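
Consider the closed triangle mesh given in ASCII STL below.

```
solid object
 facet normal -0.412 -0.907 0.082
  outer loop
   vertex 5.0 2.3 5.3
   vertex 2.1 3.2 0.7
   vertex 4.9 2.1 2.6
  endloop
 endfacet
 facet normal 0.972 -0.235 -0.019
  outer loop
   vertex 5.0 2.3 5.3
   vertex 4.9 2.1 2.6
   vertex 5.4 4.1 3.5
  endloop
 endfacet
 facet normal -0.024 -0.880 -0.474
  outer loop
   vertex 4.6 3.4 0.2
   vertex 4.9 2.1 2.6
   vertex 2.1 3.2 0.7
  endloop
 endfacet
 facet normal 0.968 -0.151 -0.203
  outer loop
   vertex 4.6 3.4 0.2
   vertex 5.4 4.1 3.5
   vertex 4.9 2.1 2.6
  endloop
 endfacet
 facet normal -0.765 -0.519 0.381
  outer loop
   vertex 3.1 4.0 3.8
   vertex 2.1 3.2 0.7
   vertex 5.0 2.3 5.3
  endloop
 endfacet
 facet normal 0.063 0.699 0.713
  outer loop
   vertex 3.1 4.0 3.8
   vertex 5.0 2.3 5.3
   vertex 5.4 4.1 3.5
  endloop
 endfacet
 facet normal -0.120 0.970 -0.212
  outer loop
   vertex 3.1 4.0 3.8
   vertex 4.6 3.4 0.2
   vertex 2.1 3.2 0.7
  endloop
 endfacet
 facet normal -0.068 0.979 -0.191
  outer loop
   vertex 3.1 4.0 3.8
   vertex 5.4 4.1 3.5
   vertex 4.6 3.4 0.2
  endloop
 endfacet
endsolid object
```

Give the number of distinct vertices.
6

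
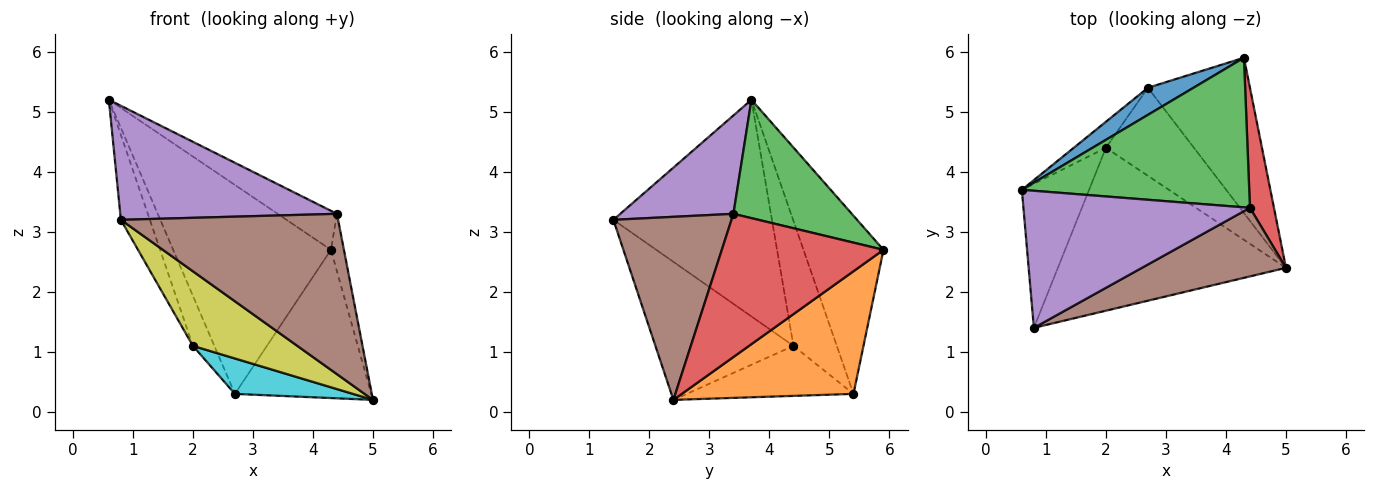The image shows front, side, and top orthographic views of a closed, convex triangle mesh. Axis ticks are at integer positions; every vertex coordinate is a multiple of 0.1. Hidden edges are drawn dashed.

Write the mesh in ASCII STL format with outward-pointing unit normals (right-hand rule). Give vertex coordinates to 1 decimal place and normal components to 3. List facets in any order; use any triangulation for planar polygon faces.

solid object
 facet normal -0.449 0.886 0.115
  outer loop
   vertex 2.7 5.4 0.3
   vertex 0.6 3.7 5.2
   vertex 4.3 5.9 2.7
  endloop
 endfacet
 facet normal 0.656 0.521 -0.546
  outer loop
   vertex 2.7 5.4 0.3
   vertex 4.3 5.9 2.7
   vertex 5.0 2.4 0.2
  endloop
 endfacet
 facet normal 0.450 0.225 0.864
  outer loop
   vertex 4.4 3.4 3.3
   vertex 4.3 5.9 2.7
   vertex 0.6 3.7 5.2
  endloop
 endfacet
 facet normal 0.983 0.079 0.165
  outer loop
   vertex 4.4 3.4 3.3
   vertex 5.0 2.4 0.2
   vertex 4.3 5.9 2.7
  endloop
 endfacet
 facet normal 0.317 -0.607 0.729
  outer loop
   vertex 4.4 3.4 3.3
   vertex 0.6 3.7 5.2
   vertex 0.8 1.4 3.2
  endloop
 endfacet
 facet normal 0.447 -0.822 0.352
  outer loop
   vertex 4.4 3.4 3.3
   vertex 0.8 1.4 3.2
   vertex 5.0 2.4 0.2
  endloop
 endfacet
 facet normal -0.941 0.172 -0.292
  outer loop
   vertex 2.0 4.4 1.1
   vertex 0.8 1.4 3.2
   vertex 0.6 3.7 5.2
  endloop
 endfacet
 facet normal -0.874 0.432 -0.225
  outer loop
   vertex 2.0 4.4 1.1
   vertex 0.6 3.7 5.2
   vertex 2.7 5.4 0.3
  endloop
 endfacet
 facet normal -0.482 -0.365 -0.797
  outer loop
   vertex 2.0 4.4 1.1
   vertex 5.0 2.4 0.2
   vertex 0.8 1.4 3.2
  endloop
 endfacet
 facet normal -0.466 -0.330 -0.821
  outer loop
   vertex 2.0 4.4 1.1
   vertex 2.7 5.4 0.3
   vertex 5.0 2.4 0.2
  endloop
 endfacet
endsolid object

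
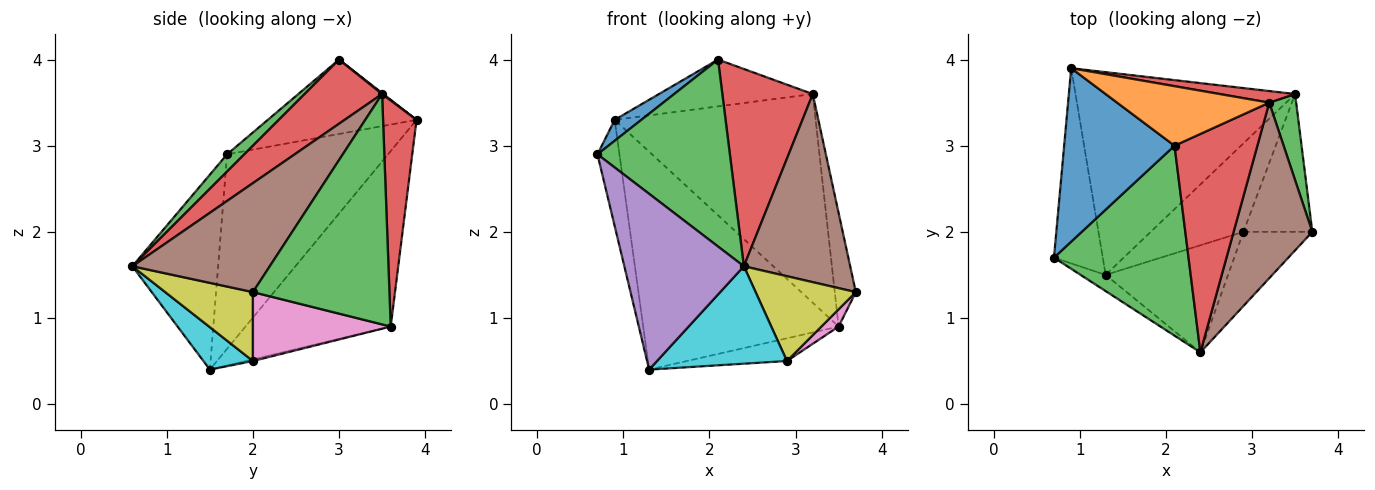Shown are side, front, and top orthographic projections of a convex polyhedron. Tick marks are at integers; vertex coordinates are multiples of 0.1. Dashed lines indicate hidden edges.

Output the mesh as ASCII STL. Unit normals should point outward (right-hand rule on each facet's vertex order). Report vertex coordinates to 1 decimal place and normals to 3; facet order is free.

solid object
 facet normal -0.962 0.131 -0.241
  outer loop
   vertex 1.3 1.5 0.4
   vertex 0.7 1.7 2.9
   vertex 0.9 3.9 3.3
  endloop
 endfacet
 facet normal -0.478 0.643 -0.598
  outer loop
   vertex 3.5 3.6 0.9
   vertex 1.3 1.5 0.4
   vertex 0.9 3.9 3.3
  endloop
 endfacet
 facet normal 0.982 0.151 0.115
  outer loop
   vertex 3.2 3.5 3.6
   vertex 3.7 2.0 1.3
   vertex 3.5 3.6 0.9
  endloop
 endfacet
 facet normal 0.164 0.985 0.055
  outer loop
   vertex 3.2 3.5 3.6
   vertex 3.5 3.6 0.9
   vertex 0.9 3.9 3.3
  endloop
 endfacet
 facet normal -0.581 -0.810 -0.075
  outer loop
   vertex 2.4 0.6 1.6
   vertex 0.7 1.7 2.9
   vertex 1.3 1.5 0.4
  endloop
 endfacet
 facet normal 0.687 -0.531 0.496
  outer loop
   vertex 2.4 0.6 1.6
   vertex 3.7 2.0 1.3
   vertex 3.2 3.5 3.6
  endloop
 endfacet
 facet normal 0.704 -0.088 -0.704
  outer loop
   vertex 2.9 2.0 0.5
   vertex 3.5 3.6 0.9
   vertex 3.7 2.0 1.3
  endloop
 endfacet
 facet normal -0.017 0.249 -0.968
  outer loop
   vertex 2.9 2.0 0.5
   vertex 1.3 1.5 0.4
   vertex 3.5 3.6 0.9
  endloop
 endfacet
 facet normal 0.550 -0.629 -0.550
  outer loop
   vertex 2.9 2.0 0.5
   vertex 3.7 2.0 1.3
   vertex 2.4 0.6 1.6
  endloop
 endfacet
 facet normal 0.248 -0.652 -0.717
  outer loop
   vertex 2.9 2.0 0.5
   vertex 2.4 0.6 1.6
   vertex 1.3 1.5 0.4
  endloop
 endfacet
 facet normal -0.556 -0.099 0.825
  outer loop
   vertex 2.1 3.0 4.0
   vertex 0.9 3.9 3.3
   vertex 0.7 1.7 2.9
  endloop
 endfacet
 facet normal 0.005 0.618 0.786
  outer loop
   vertex 2.1 3.0 4.0
   vertex 3.2 3.5 3.6
   vertex 0.9 3.9 3.3
  endloop
 endfacet
 facet normal 0.091 -0.698 0.710
  outer loop
   vertex 2.1 3.0 4.0
   vertex 0.7 1.7 2.9
   vertex 2.4 0.6 1.6
  endloop
 endfacet
 facet normal 0.498 -0.581 0.643
  outer loop
   vertex 2.1 3.0 4.0
   vertex 2.4 0.6 1.6
   vertex 3.2 3.5 3.6
  endloop
 endfacet
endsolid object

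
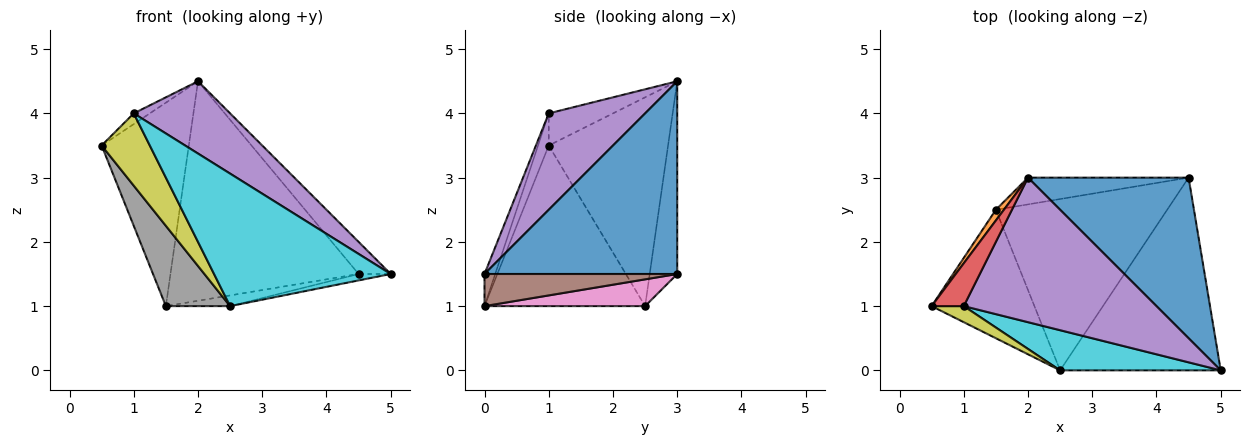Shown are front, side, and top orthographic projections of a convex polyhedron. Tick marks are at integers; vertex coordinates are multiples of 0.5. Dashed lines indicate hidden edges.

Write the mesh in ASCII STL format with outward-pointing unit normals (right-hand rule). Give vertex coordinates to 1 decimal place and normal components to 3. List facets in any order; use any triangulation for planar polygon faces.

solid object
 facet normal 0.762 0.127 0.635
  outer loop
   vertex 2.0 3.0 4.5
   vertex 5.0 0.0 1.5
   vertex 4.5 3.0 1.5
  endloop
 endfacet
 facet normal -0.807 0.590 0.031
  outer loop
   vertex 1.5 2.5 1.0
   vertex 0.5 1.0 3.5
   vertex 2.0 3.0 4.5
  endloop
 endfacet
 facet normal -0.144 0.982 -0.120
  outer loop
   vertex 1.5 2.5 1.0
   vertex 2.0 3.0 4.5
   vertex 4.5 3.0 1.5
  endloop
 endfacet
 facet normal -0.696 0.174 0.696
  outer loop
   vertex 1.0 1.0 4.0
   vertex 2.0 3.0 4.5
   vertex 0.5 1.0 3.5
  endloop
 endfacet
 facet normal 0.408 -0.408 0.816
  outer loop
   vertex 1.0 1.0 4.0
   vertex 5.0 0.0 1.5
   vertex 2.0 3.0 4.5
  endloop
 endfacet
 facet normal 0.196 0.033 -0.980
  outer loop
   vertex 2.5 0.0 1.0
   vertex 4.5 3.0 1.5
   vertex 5.0 0.0 1.5
  endloop
 endfacet
 facet normal 0.154 0.062 -0.986
  outer loop
   vertex 2.5 0.0 1.0
   vertex 1.5 2.5 1.0
   vertex 4.5 3.0 1.5
  endloop
 endfacet
 facet normal -0.798 -0.319 -0.511
  outer loop
   vertex 2.5 0.0 1.0
   vertex 0.5 1.0 3.5
   vertex 1.5 2.5 1.0
  endloop
 endfacet
 facet normal -0.212 -0.954 0.212
  outer loop
   vertex 2.5 0.0 1.0
   vertex 1.0 1.0 4.0
   vertex 0.5 1.0 3.5
  endloop
 endfacet
 facet normal -0.058 -0.955 0.290
  outer loop
   vertex 2.5 0.0 1.0
   vertex 5.0 0.0 1.5
   vertex 1.0 1.0 4.0
  endloop
 endfacet
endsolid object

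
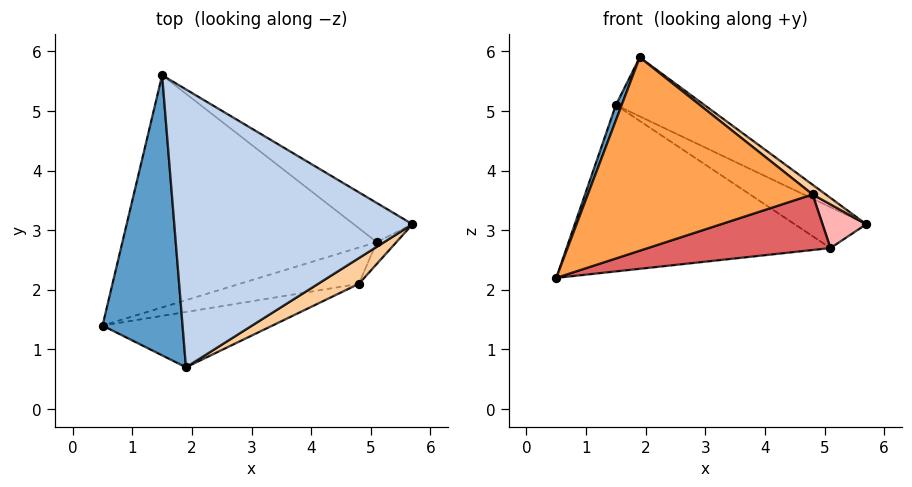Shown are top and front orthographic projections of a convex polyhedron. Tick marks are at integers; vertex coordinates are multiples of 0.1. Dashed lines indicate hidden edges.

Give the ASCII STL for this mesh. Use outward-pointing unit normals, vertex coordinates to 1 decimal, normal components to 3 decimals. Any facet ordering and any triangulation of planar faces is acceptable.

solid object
 facet normal -0.936 -0.019 0.351
  outer loop
   vertex 1.9 0.7 5.9
   vertex 1.5 5.6 5.1
   vertex 0.5 1.4 2.2
  endloop
 endfacet
 facet normal 0.508 0.179 0.843
  outer loop
   vertex 1.9 0.7 5.9
   vertex 5.7 3.1 3.1
   vertex 1.5 5.6 5.1
  endloop
 endfacet
 facet normal 0.239 -0.934 -0.267
  outer loop
   vertex 4.8 2.1 3.6
   vertex 1.9 0.7 5.9
   vertex 0.5 1.4 2.2
  endloop
 endfacet
 facet normal 0.674 -0.261 0.691
  outer loop
   vertex 4.8 2.1 3.6
   vertex 5.7 3.1 3.1
   vertex 1.9 0.7 5.9
  endloop
 endfacet
 facet normal -0.089 0.580 -0.810
  outer loop
   vertex 5.1 2.8 2.7
   vertex 0.5 1.4 2.2
   vertex 1.5 5.6 5.1
  endloop
 endfacet
 facet normal 0.100 0.718 -0.688
  outer loop
   vertex 5.1 2.8 2.7
   vertex 1.5 5.6 5.1
   vertex 5.7 3.1 3.1
  endloop
 endfacet
 facet normal 0.300 -0.799 -0.521
  outer loop
   vertex 5.1 2.8 2.7
   vertex 4.8 2.1 3.6
   vertex 0.5 1.4 2.2
  endloop
 endfacet
 facet normal 0.598 -0.717 -0.359
  outer loop
   vertex 5.1 2.8 2.7
   vertex 5.7 3.1 3.1
   vertex 4.8 2.1 3.6
  endloop
 endfacet
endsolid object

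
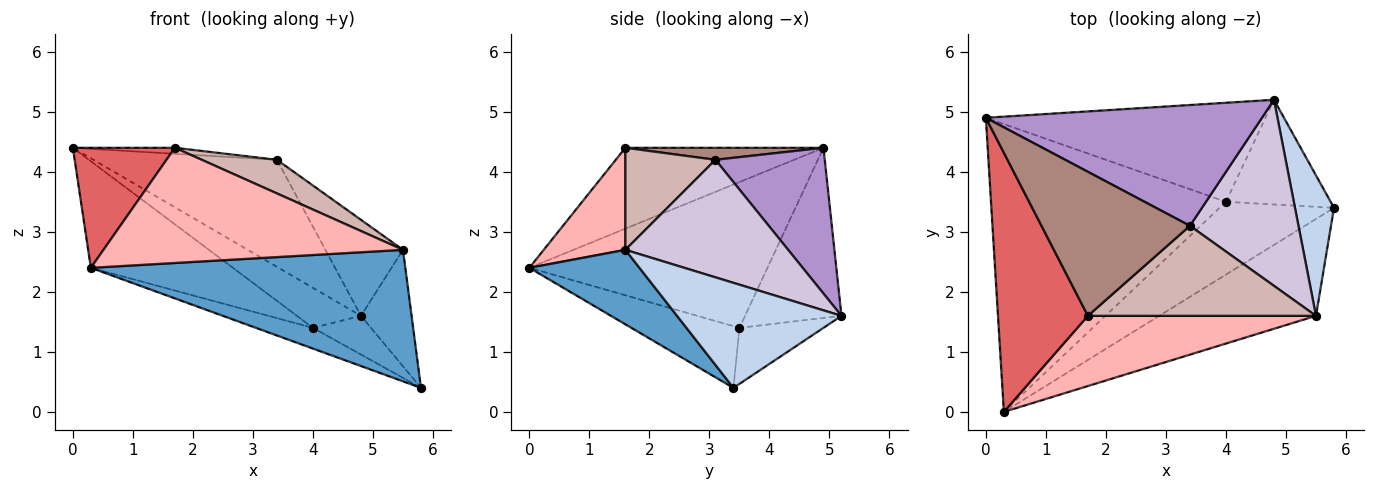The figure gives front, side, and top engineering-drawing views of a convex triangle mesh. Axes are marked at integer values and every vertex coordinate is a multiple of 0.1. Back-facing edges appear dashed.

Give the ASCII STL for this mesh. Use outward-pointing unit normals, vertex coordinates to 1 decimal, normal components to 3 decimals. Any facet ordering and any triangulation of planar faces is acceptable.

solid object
 facet normal 0.271 -0.775 -0.571
  outer loop
   vertex 5.5 1.6 2.7
   vertex 0.3 0.0 2.4
   vertex 5.8 3.4 0.4
  endloop
 endfacet
 facet normal 0.901 0.277 0.335
  outer loop
   vertex 5.5 1.6 2.7
   vertex 5.8 3.4 0.4
   vertex 4.8 5.2 1.6
  endloop
 endfacet
 facet normal -0.503 0.300 -0.811
  outer loop
   vertex 4.0 3.5 1.4
   vertex 0.3 0.0 2.4
   vertex 0.0 4.9 4.4
  endloop
 endfacet
 facet normal -0.491 0.326 -0.807
  outer loop
   vertex 4.0 3.5 1.4
   vertex 0.0 4.9 4.4
   vertex 4.8 5.2 1.6
  endloop
 endfacet
 facet normal -0.461 0.243 -0.854
  outer loop
   vertex 4.0 3.5 1.4
   vertex 5.8 3.4 0.4
   vertex 0.3 0.0 2.4
  endloop
 endfacet
 facet normal -0.449 0.310 -0.838
  outer loop
   vertex 4.0 3.5 1.4
   vertex 4.8 5.2 1.6
   vertex 5.8 3.4 0.4
  endloop
 endfacet
 facet normal -0.632 -0.326 0.703
  outer loop
   vertex 1.7 1.6 4.4
   vertex 0.0 4.9 4.4
   vertex 0.3 0.0 2.4
  endloop
 endfacet
 facet normal 0.227 -0.832 0.507
  outer loop
   vertex 1.7 1.6 4.4
   vertex 0.3 0.0 2.4
   vertex 5.5 1.6 2.7
  endloop
 endfacet
 facet normal 0.367 0.617 0.696
  outer loop
   vertex 3.4 3.1 4.2
   vertex 4.8 5.2 1.6
   vertex 0.0 4.9 4.4
  endloop
 endfacet
 facet normal 0.693 0.330 0.640
  outer loop
   vertex 3.4 3.1 4.2
   vertex 5.5 1.6 2.7
   vertex 4.8 5.2 1.6
  endloop
 endfacet
 facet normal 0.081 0.041 0.996
  outer loop
   vertex 3.4 3.1 4.2
   vertex 0.0 4.9 4.4
   vertex 1.7 1.6 4.4
  endloop
 endfacet
 facet normal 0.386 -0.323 0.864
  outer loop
   vertex 3.4 3.1 4.2
   vertex 1.7 1.6 4.4
   vertex 5.5 1.6 2.7
  endloop
 endfacet
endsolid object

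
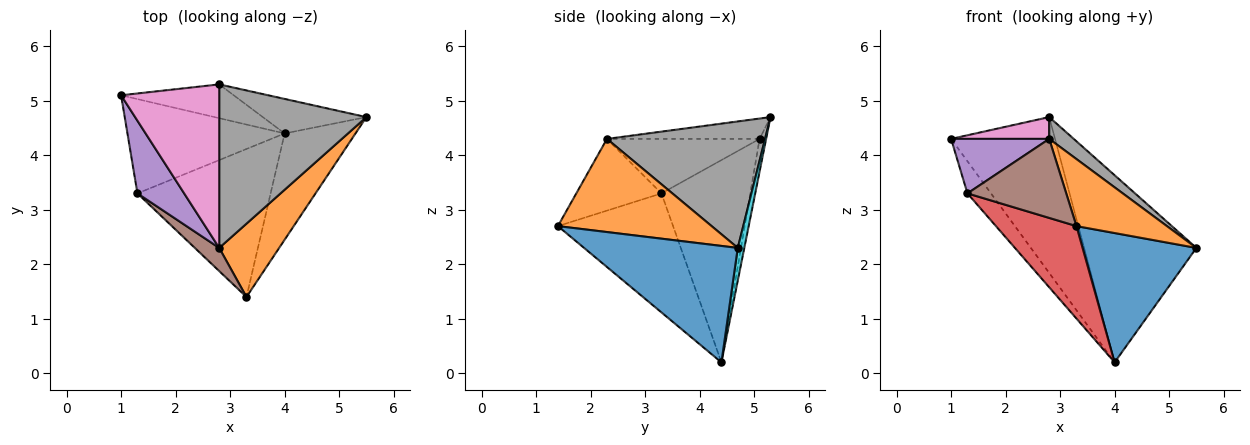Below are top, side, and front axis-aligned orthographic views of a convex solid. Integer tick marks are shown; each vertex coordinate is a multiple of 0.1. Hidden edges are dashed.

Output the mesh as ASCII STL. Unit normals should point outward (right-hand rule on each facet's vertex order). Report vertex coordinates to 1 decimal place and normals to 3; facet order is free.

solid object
 facet normal 0.722 -0.535 -0.439
  outer loop
   vertex 4.0 4.4 0.2
   vertex 5.5 4.7 2.3
   vertex 3.3 1.4 2.7
  endloop
 endfacet
 facet normal 0.754 -0.444 0.485
  outer loop
   vertex 2.8 2.3 4.3
   vertex 3.3 1.4 2.7
   vertex 5.5 4.7 2.3
  endloop
 endfacet
 facet normal -0.773 0.205 -0.601
  outer loop
   vertex 1.3 3.3 3.3
   vertex 1.0 5.1 4.3
   vertex 4.0 4.4 0.2
  endloop
 endfacet
 facet normal -0.604 -0.422 -0.676
  outer loop
   vertex 1.3 3.3 3.3
   vertex 4.0 4.4 0.2
   vertex 3.3 1.4 2.7
  endloop
 endfacet
 facet normal -0.682 -0.439 0.585
  outer loop
   vertex 1.3 3.3 3.3
   vertex 2.8 2.3 4.3
   vertex 1.0 5.1 4.3
  endloop
 endfacet
 facet normal -0.637 -0.739 0.217
  outer loop
   vertex 1.3 3.3 3.3
   vertex 3.3 1.4 2.7
   vertex 2.8 2.3 4.3
  endloop
 endfacet
 facet normal -0.201 -0.129 0.971
  outer loop
   vertex 2.8 5.3 4.7
   vertex 1.0 5.1 4.3
   vertex 2.8 2.3 4.3
  endloop
 endfacet
 facet normal 0.648 -0.101 0.755
  outer loop
   vertex 2.8 5.3 4.7
   vertex 2.8 2.3 4.3
   vertex 5.5 4.7 2.3
  endloop
 endfacet
 facet normal -0.061 0.975 -0.211
  outer loop
   vertex 2.8 5.3 4.7
   vertex 4.0 4.4 0.2
   vertex 1.0 5.1 4.3
  endloop
 endfacet
 facet normal 0.057 0.982 -0.181
  outer loop
   vertex 2.8 5.3 4.7
   vertex 5.5 4.7 2.3
   vertex 4.0 4.4 0.2
  endloop
 endfacet
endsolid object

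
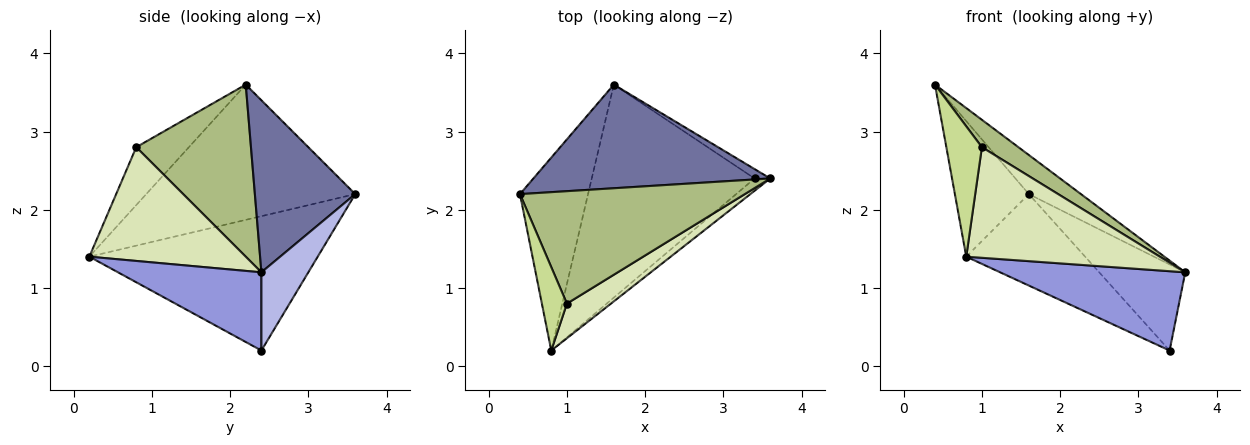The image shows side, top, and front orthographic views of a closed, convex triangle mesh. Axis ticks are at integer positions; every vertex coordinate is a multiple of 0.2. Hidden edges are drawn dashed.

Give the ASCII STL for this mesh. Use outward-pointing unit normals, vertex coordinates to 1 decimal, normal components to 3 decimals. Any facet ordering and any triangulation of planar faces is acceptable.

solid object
 facet normal 0.562 0.292 0.774
  outer loop
   vertex 1.6 3.6 2.2
   vertex 0.4 2.2 3.6
   vertex 3.6 2.4 1.2
  endloop
 endfacet
 facet normal -0.852 0.301 -0.429
  outer loop
   vertex 1.6 3.6 2.2
   vertex 0.8 0.2 1.4
   vertex 0.4 2.2 3.6
  endloop
 endfacet
 facet normal 0.608 -0.785 -0.122
  outer loop
   vertex 3.4 2.4 0.2
   vertex 3.6 2.4 1.2
   vertex 0.8 0.2 1.4
  endloop
 endfacet
 facet normal 0.477 0.874 -0.095
  outer loop
   vertex 3.4 2.4 0.2
   vertex 1.6 3.6 2.2
   vertex 3.6 2.4 1.2
  endloop
 endfacet
 facet normal -0.604 0.314 -0.732
  outer loop
   vertex 3.4 2.4 0.2
   vertex 0.8 0.2 1.4
   vertex 1.6 3.6 2.2
  endloop
 endfacet
 facet normal 0.597 -0.190 0.780
  outer loop
   vertex 1.0 0.8 2.8
   vertex 3.6 2.4 1.2
   vertex 0.4 2.2 3.6
  endloop
 endfacet
 facet normal -0.780 -0.527 0.337
  outer loop
   vertex 1.0 0.8 2.8
   vertex 0.4 2.2 3.6
   vertex 0.8 0.2 1.4
  endloop
 endfacet
 facet normal 0.611 -0.756 0.237
  outer loop
   vertex 1.0 0.8 2.8
   vertex 0.8 0.2 1.4
   vertex 3.6 2.4 1.2
  endloop
 endfacet
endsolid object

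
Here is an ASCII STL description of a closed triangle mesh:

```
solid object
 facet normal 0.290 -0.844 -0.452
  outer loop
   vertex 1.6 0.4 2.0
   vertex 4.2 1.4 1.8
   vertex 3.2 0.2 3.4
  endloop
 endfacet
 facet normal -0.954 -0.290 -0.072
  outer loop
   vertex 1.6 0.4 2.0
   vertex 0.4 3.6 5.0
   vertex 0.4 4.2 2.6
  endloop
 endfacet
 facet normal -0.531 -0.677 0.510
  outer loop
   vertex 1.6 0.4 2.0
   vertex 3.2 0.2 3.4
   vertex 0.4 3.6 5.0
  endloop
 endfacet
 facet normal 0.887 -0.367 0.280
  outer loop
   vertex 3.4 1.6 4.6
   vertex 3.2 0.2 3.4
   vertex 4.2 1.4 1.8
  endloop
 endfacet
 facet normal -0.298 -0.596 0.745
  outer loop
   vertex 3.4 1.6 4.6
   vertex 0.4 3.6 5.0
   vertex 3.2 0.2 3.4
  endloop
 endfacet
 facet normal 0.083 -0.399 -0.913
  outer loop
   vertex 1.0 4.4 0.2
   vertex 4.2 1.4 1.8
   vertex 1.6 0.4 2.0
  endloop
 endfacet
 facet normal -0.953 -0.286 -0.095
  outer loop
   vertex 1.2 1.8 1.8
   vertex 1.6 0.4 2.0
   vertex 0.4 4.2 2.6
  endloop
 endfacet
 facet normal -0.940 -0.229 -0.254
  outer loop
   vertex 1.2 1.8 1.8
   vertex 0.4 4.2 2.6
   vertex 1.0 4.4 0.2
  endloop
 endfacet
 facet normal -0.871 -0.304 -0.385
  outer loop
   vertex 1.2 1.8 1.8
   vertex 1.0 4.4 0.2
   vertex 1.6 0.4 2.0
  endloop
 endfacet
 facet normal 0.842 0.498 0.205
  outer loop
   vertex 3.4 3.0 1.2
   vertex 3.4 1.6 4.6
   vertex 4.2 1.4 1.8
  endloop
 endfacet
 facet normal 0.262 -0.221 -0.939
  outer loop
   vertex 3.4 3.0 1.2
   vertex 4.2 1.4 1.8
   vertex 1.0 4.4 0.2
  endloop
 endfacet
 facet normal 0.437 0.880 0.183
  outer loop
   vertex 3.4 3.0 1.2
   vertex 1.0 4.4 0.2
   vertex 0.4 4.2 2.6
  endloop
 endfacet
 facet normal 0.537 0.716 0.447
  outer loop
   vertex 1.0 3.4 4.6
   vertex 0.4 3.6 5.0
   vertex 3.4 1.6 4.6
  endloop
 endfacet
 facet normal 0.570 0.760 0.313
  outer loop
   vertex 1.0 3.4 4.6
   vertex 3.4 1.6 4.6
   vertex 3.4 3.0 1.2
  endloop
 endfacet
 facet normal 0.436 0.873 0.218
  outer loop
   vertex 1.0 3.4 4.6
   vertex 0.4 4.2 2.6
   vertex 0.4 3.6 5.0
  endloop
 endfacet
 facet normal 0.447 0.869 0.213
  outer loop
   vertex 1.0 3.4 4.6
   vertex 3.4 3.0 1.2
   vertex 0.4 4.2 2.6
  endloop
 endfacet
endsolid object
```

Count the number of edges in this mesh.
24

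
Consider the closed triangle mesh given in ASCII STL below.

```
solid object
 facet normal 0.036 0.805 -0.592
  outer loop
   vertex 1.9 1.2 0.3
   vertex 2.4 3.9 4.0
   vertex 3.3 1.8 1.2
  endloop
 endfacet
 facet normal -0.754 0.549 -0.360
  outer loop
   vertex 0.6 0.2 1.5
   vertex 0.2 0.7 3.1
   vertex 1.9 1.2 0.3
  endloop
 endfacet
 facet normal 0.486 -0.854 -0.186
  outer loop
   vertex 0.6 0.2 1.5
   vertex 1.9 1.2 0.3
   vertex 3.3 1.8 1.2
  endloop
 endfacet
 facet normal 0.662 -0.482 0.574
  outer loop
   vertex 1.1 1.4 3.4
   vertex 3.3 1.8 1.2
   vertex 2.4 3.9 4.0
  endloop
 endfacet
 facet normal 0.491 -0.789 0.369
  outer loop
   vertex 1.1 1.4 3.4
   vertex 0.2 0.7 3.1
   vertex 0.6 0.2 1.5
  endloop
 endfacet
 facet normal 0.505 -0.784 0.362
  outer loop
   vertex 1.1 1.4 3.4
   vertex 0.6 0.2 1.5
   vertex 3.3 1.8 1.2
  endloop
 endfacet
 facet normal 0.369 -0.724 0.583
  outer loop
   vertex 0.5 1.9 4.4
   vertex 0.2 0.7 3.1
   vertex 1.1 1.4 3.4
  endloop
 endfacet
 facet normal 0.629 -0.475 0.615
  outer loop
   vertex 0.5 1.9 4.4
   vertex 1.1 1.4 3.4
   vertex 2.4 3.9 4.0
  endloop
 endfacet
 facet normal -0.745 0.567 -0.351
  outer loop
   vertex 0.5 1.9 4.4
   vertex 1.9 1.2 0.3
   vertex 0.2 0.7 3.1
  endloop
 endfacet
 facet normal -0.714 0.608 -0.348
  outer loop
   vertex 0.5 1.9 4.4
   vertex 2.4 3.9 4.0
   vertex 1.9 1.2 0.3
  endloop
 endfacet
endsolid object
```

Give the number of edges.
15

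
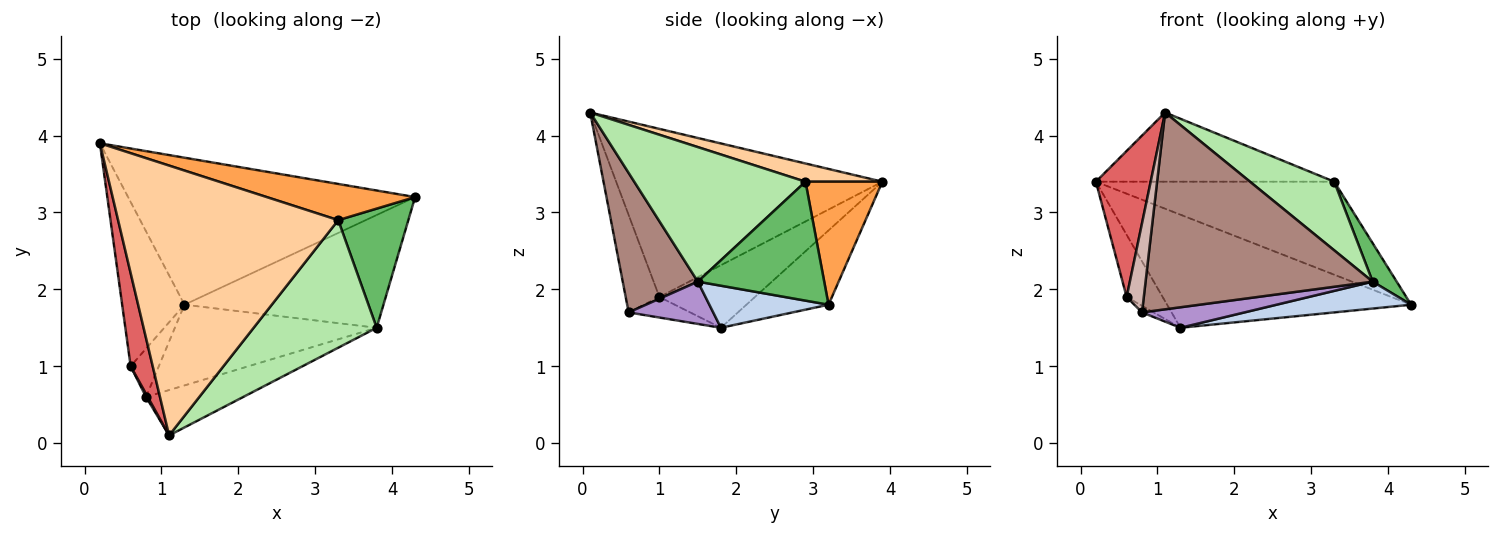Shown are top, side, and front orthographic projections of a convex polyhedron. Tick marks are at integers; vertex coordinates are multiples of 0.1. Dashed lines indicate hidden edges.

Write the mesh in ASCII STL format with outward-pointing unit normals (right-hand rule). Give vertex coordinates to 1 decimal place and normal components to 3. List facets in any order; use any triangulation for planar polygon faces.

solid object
 facet normal -0.201 0.597 -0.776
  outer loop
   vertex 1.3 1.8 1.5
   vertex 0.2 3.9 3.4
   vertex 4.3 3.2 1.8
  endloop
 endfacet
 facet normal 0.201 -0.227 -0.953
  outer loop
   vertex 3.8 1.5 2.1
   vertex 1.3 1.8 1.5
   vertex 4.3 3.2 1.8
  endloop
 endfacet
 facet normal 0.288 0.892 0.347
  outer loop
   vertex 3.3 2.9 3.4
   vertex 4.3 3.2 1.8
   vertex 0.2 3.9 3.4
  endloop
 endfacet
 facet normal 0.080 0.248 0.966
  outer loop
   vertex 3.3 2.9 3.4
   vertex 0.2 3.9 3.4
   vertex 1.1 0.1 4.3
  endloop
 endfacet
 facet normal 0.850 -0.162 0.501
  outer loop
   vertex 3.3 2.9 3.4
   vertex 3.8 1.5 2.1
   vertex 4.3 3.2 1.8
  endloop
 endfacet
 facet normal 0.694 -0.341 0.634
  outer loop
   vertex 3.3 2.9 3.4
   vertex 1.1 0.1 4.3
   vertex 3.8 1.5 2.1
  endloop
 endfacet
 facet normal -0.971 -0.200 0.127
  outer loop
   vertex 0.6 1.0 1.9
   vertex 1.1 0.1 4.3
   vertex 0.2 3.9 3.4
  endloop
 endfacet
 facet normal -0.685 0.258 -0.682
  outer loop
   vertex 0.6 1.0 1.9
   vertex 0.2 3.9 3.4
   vertex 1.3 1.8 1.5
  endloop
 endfacet
 facet normal 0.199 -0.241 -0.950
  outer loop
   vertex 0.8 0.6 1.7
   vertex 1.3 1.8 1.5
   vertex 3.8 1.5 2.1
  endloop
 endfacet
 facet normal -0.585 0.110 -0.804
  outer loop
   vertex 0.8 0.6 1.7
   vertex 0.6 1.0 1.9
   vertex 1.3 1.8 1.5
  endloop
 endfacet
 facet normal 0.307 -0.927 -0.214
  outer loop
   vertex 0.8 0.6 1.7
   vertex 3.8 1.5 2.1
   vertex 1.1 0.1 4.3
  endloop
 endfacet
 facet normal -0.891 -0.453 0.016
  outer loop
   vertex 0.8 0.6 1.7
   vertex 1.1 0.1 4.3
   vertex 0.6 1.0 1.9
  endloop
 endfacet
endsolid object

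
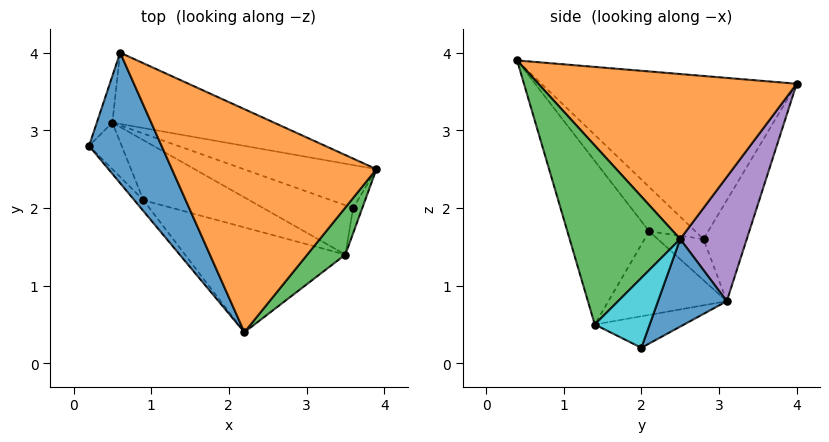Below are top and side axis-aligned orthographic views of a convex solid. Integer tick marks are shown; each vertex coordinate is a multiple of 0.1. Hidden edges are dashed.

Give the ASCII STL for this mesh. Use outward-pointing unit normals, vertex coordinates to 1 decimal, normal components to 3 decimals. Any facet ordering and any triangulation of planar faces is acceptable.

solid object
 facet normal -0.856 -0.349 0.381
  outer loop
   vertex 0.6 4.0 3.6
   vertex 0.2 2.8 1.6
   vertex 2.2 0.4 3.9
  endloop
 endfacet
 facet normal 0.594 0.325 0.736
  outer loop
   vertex 0.6 4.0 3.6
   vertex 2.2 0.4 3.9
   vertex 3.9 2.5 1.6
  endloop
 endfacet
 facet normal 0.852 -0.491 0.181
  outer loop
   vertex 3.5 1.4 0.5
   vertex 3.9 2.5 1.6
   vertex 2.2 0.4 3.9
  endloop
 endfacet
 facet normal -0.854 0.504 -0.131
  outer loop
   vertex 0.5 3.1 0.8
   vertex 0.2 2.8 1.6
   vertex 0.6 4.0 3.6
  endloop
 endfacet
 facet normal 0.235 0.923 -0.305
  outer loop
   vertex 0.5 3.1 0.8
   vertex 0.6 4.0 3.6
   vertex 3.9 2.5 1.6
  endloop
 endfacet
 facet normal -0.690 -0.710 -0.141
  outer loop
   vertex 0.9 2.1 1.7
   vertex 2.2 0.4 3.9
   vertex 0.2 2.8 1.6
  endloop
 endfacet
 facet normal -0.405 -0.824 -0.397
  outer loop
   vertex 0.9 2.1 1.7
   vertex 3.5 1.4 0.5
   vertex 2.2 0.4 3.9
  endloop
 endfacet
 facet normal -0.591 -0.657 -0.468
  outer loop
   vertex 0.9 2.1 1.7
   vertex 0.2 2.8 1.6
   vertex 0.5 3.1 0.8
  endloop
 endfacet
 facet normal -0.448 -0.690 -0.568
  outer loop
   vertex 0.9 2.1 1.7
   vertex 0.5 3.1 0.8
   vertex 3.5 1.4 0.5
  endloop
 endfacet
 facet normal 0.966 -0.224 -0.127
  outer loop
   vertex 3.6 2.0 0.2
   vertex 3.9 2.5 1.6
   vertex 3.5 1.4 0.5
  endloop
 endfacet
 facet normal 0.246 0.895 -0.372
  outer loop
   vertex 3.6 2.0 0.2
   vertex 0.5 3.1 0.8
   vertex 3.9 2.5 1.6
  endloop
 endfacet
 facet normal -0.305 -0.385 -0.871
  outer loop
   vertex 3.6 2.0 0.2
   vertex 3.5 1.4 0.5
   vertex 0.5 3.1 0.8
  endloop
 endfacet
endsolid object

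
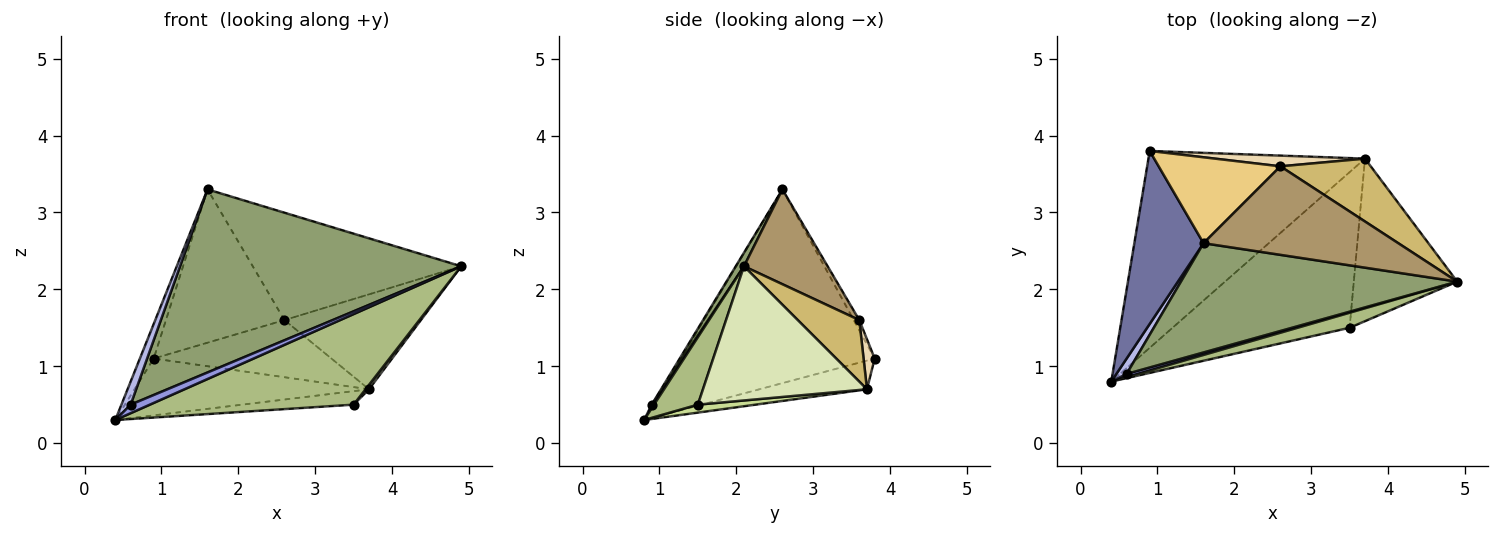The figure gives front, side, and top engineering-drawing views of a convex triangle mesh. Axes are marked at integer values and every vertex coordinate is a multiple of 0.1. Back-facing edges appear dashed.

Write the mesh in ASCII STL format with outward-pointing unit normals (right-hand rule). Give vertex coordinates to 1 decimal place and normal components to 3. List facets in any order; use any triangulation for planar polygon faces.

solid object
 facet normal -0.940 0.067 0.336
  outer loop
   vertex 1.6 2.6 3.3
   vertex 0.9 3.8 1.1
   vertex 0.4 0.8 0.3
  endloop
 endfacet
 facet normal -0.126 0.275 -0.953
  outer loop
   vertex 3.7 3.7 0.7
   vertex 0.4 0.8 0.3
   vertex 0.9 3.8 1.1
  endloop
 endfacet
 facet normal 0.111 -0.929 0.353
  outer loop
   vertex 0.6 0.9 0.5
   vertex 0.4 0.8 0.3
   vertex 4.9 2.1 2.3
  endloop
 endfacet
 facet normal -0.137 -0.824 0.549
  outer loop
   vertex 0.6 0.9 0.5
   vertex 1.6 2.6 3.3
   vertex 0.4 0.8 0.3
  endloop
 endfacet
 facet normal 0.025 -0.858 0.512
  outer loop
   vertex 0.6 0.9 0.5
   vertex 4.9 2.1 2.3
   vertex 1.6 2.6 3.3
  endloop
 endfacet
 facet normal 0.208 -0.965 0.160
  outer loop
   vertex 3.5 1.5 0.5
   vertex 4.9 2.1 2.3
   vertex 0.4 0.8 0.3
  endloop
 endfacet
 facet normal 0.045 0.086 -0.995
  outer loop
   vertex 3.5 1.5 0.5
   vertex 0.4 0.8 0.3
   vertex 3.7 3.7 0.7
  endloop
 endfacet
 facet normal 0.792 -0.016 -0.610
  outer loop
   vertex 3.5 1.5 0.5
   vertex 3.7 3.7 0.7
   vertex 4.9 2.1 2.3
  endloop
 endfacet
 facet normal 0.296 0.737 0.608
  outer loop
   vertex 2.6 3.6 1.6
   vertex 1.6 2.6 3.3
   vertex 4.9 2.1 2.3
  endloop
 endfacet
 facet normal 0.352 0.781 0.517
  outer loop
   vertex 2.6 3.6 1.6
   vertex 4.9 2.1 2.3
   vertex 3.7 3.7 0.7
  endloop
 endfacet
 facet normal -0.041 0.872 0.489
  outer loop
   vertex 2.6 3.6 1.6
   vertex 0.9 3.8 1.1
   vertex 1.6 2.6 3.3
  endloop
 endfacet
 facet normal 0.061 0.981 0.184
  outer loop
   vertex 2.6 3.6 1.6
   vertex 3.7 3.7 0.7
   vertex 0.9 3.8 1.1
  endloop
 endfacet
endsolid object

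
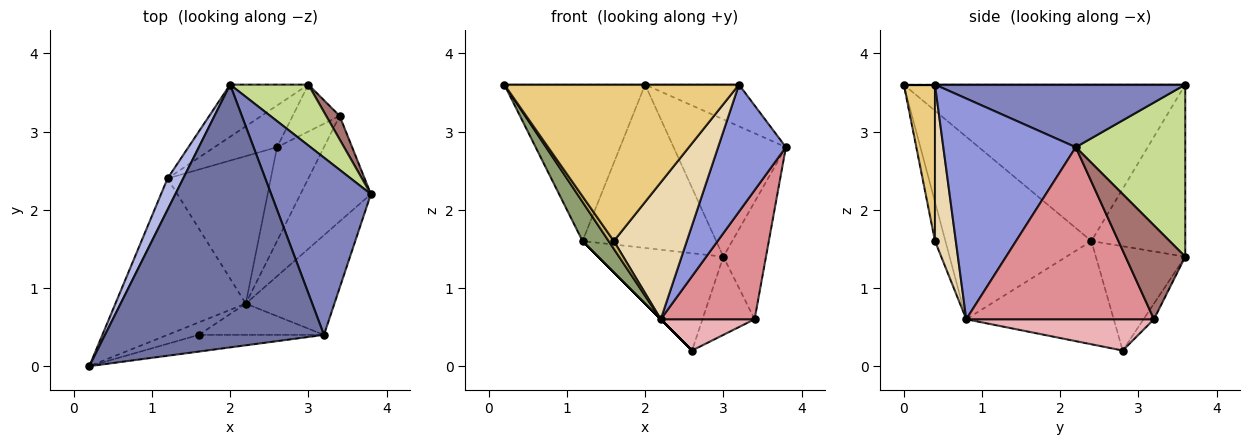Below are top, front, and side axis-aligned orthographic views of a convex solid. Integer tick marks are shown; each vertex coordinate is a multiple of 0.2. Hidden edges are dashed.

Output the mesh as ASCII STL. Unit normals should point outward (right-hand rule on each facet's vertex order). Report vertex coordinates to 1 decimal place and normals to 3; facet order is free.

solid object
 facet normal 0.000 0.000 1.000
  outer loop
   vertex 3.2 0.4 3.6
   vertex 2.0 3.6 3.6
   vertex 0.2 0.0 3.6
  endloop
 endfacet
 facet normal 0.521 0.195 0.831
  outer loop
   vertex 3.2 0.4 3.6
   vertex 3.8 2.2 2.8
   vertex 2.0 3.6 3.6
  endloop
 endfacet
 facet normal 0.838 -0.429 -0.337
  outer loop
   vertex 3.2 0.4 3.6
   vertex 2.2 0.8 0.6
   vertex 3.8 2.2 2.8
  endloop
 endfacet
 facet normal -0.891 0.445 0.089
  outer loop
   vertex 1.2 2.4 1.6
   vertex 0.2 0.0 3.6
   vertex 2.0 3.6 3.6
  endloop
 endfacet
 facet normal -0.805 -0.144 -0.575
  outer loop
   vertex 1.2 2.4 1.6
   vertex 2.2 0.8 0.6
   vertex 0.2 0.0 3.6
  endloop
 endfacet
 facet normal -0.707 0.000 -0.707
  outer loop
   vertex 1.2 2.4 1.6
   vertex 2.6 2.8 0.2
   vertex 2.2 0.8 0.6
  endloop
 endfacet
 facet normal 0.665 0.683 0.302
  outer loop
   vertex 3.0 3.6 1.4
   vertex 2.0 3.6 3.6
   vertex 3.8 2.2 2.8
  endloop
 endfacet
 facet normal -0.556 0.792 -0.253
  outer loop
   vertex 3.0 3.6 1.4
   vertex 1.2 2.4 1.6
   vertex 2.0 3.6 3.6
  endloop
 endfacet
 facet normal -0.549 0.768 -0.329
  outer loop
   vertex 3.0 3.6 1.4
   vertex 2.6 2.8 0.2
   vertex 1.2 2.4 1.6
  endloop
 endfacet
 facet normal -0.727 -0.364 -0.582
  outer loop
   vertex 1.6 0.4 1.6
   vertex 0.2 0.0 3.6
   vertex 2.2 0.8 0.6
  endloop
 endfacet
 facet normal 0.131 -0.986 -0.105
  outer loop
   vertex 1.6 0.4 1.6
   vertex 3.2 0.4 3.6
   vertex 0.2 0.0 3.6
  endloop
 endfacet
 facet normal 0.268 -0.939 -0.215
  outer loop
   vertex 1.6 0.4 1.6
   vertex 2.2 0.8 0.6
   vertex 3.2 0.4 3.6
  endloop
 endfacet
 facet normal 0.808 0.577 0.115
  outer loop
   vertex 3.4 3.2 0.6
   vertex 3.0 3.6 1.4
   vertex 3.8 2.2 2.8
  endloop
 endfacet
 facet normal -0.169 0.845 -0.507
  outer loop
   vertex 3.4 3.2 0.6
   vertex 2.6 2.8 0.2
   vertex 3.0 3.6 1.4
  endloop
 endfacet
 facet normal 0.840 -0.420 -0.344
  outer loop
   vertex 3.4 3.2 0.6
   vertex 3.8 2.2 2.8
   vertex 2.2 0.8 0.6
  endloop
 endfacet
 facet normal 0.535 -0.267 -0.802
  outer loop
   vertex 3.4 3.2 0.6
   vertex 2.2 0.8 0.6
   vertex 2.6 2.8 0.2
  endloop
 endfacet
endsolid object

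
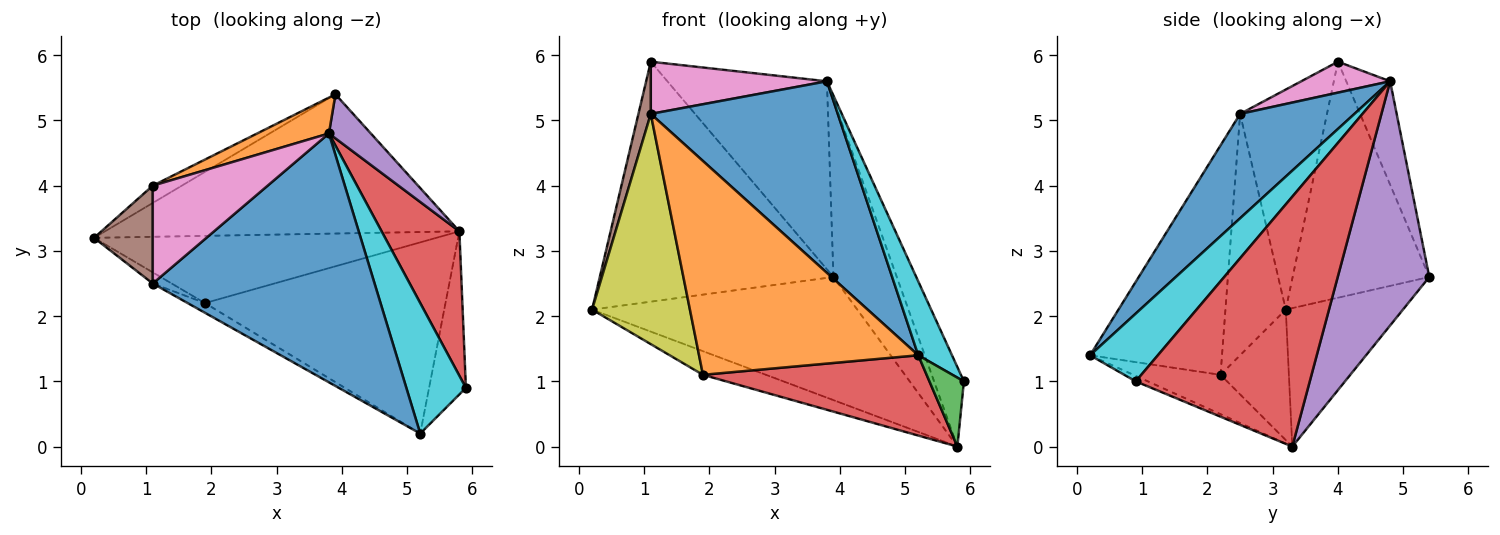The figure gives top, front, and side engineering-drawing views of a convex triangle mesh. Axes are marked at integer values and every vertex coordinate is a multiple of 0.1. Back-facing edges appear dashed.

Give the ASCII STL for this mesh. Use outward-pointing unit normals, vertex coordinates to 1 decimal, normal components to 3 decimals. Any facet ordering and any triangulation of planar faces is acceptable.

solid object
 facet normal -0.504 0.862 -0.062
  outer loop
   vertex 1.1 4.0 5.9
   vertex 3.9 5.4 2.6
   vertex 0.2 3.2 2.1
  endloop
 endfacet
 facet normal -0.261 0.948 0.181
  outer loop
   vertex 3.8 4.8 5.6
   vertex 3.9 5.4 2.6
   vertex 1.1 4.0 5.9
  endloop
 endfacet
 facet normal -0.281 0.636 -0.719
  outer loop
   vertex 5.8 3.3 0.0
   vertex 0.2 3.2 2.1
   vertex 3.9 5.4 2.6
  endloop
 endfacet
 facet normal 0.942 0.161 0.293
  outer loop
   vertex 5.8 3.3 0.0
   vertex 3.8 4.8 5.6
   vertex 5.9 0.9 1.0
  endloop
 endfacet
 facet normal 0.814 0.564 0.140
  outer loop
   vertex 5.8 3.3 0.0
   vertex 3.9 5.4 2.6
   vertex 3.8 4.8 5.6
  endloop
 endfacet
 facet normal -0.957 -0.136 0.255
  outer loop
   vertex 1.1 2.5 5.1
   vertex 1.1 4.0 5.9
   vertex 0.2 3.2 2.1
  endloop
 endfacet
 facet normal 0.231 -0.458 0.858
  outer loop
   vertex 1.1 2.5 5.1
   vertex 3.8 4.8 5.6
   vertex 1.1 4.0 5.9
  endloop
 endfacet
 facet normal -0.338 0.312 -0.888
  outer loop
   vertex 1.9 2.2 1.1
   vertex 0.2 3.2 2.1
   vertex 5.8 3.3 0.0
  endloop
 endfacet
 facet normal -0.524 -0.850 -0.041
  outer loop
   vertex 1.9 2.2 1.1
   vertex 1.1 2.5 5.1
   vertex 0.2 3.2 2.1
  endloop
 endfacet
 facet normal 0.704 -0.350 0.618
  outer loop
   vertex 5.2 0.2 1.4
   vertex 5.9 0.9 1.0
   vertex 3.8 4.8 5.6
  endloop
 endfacet
 facet normal 0.349 -0.572 0.742
  outer loop
   vertex 5.2 0.2 1.4
   vertex 3.8 4.8 5.6
   vertex 1.1 2.5 5.1
  endloop
 endfacet
 facet normal -0.515 -0.856 -0.039
  outer loop
   vertex 5.2 0.2 1.4
   vertex 1.1 2.5 5.1
   vertex 1.9 2.2 1.1
  endloop
 endfacet
 facet normal -0.136 -0.386 -0.913
  outer loop
   vertex 5.2 0.2 1.4
   vertex 5.8 3.3 0.0
   vertex 5.9 0.9 1.0
  endloop
 endfacet
 facet normal -0.149 -0.383 -0.912
  outer loop
   vertex 5.2 0.2 1.4
   vertex 1.9 2.2 1.1
   vertex 5.8 3.3 0.0
  endloop
 endfacet
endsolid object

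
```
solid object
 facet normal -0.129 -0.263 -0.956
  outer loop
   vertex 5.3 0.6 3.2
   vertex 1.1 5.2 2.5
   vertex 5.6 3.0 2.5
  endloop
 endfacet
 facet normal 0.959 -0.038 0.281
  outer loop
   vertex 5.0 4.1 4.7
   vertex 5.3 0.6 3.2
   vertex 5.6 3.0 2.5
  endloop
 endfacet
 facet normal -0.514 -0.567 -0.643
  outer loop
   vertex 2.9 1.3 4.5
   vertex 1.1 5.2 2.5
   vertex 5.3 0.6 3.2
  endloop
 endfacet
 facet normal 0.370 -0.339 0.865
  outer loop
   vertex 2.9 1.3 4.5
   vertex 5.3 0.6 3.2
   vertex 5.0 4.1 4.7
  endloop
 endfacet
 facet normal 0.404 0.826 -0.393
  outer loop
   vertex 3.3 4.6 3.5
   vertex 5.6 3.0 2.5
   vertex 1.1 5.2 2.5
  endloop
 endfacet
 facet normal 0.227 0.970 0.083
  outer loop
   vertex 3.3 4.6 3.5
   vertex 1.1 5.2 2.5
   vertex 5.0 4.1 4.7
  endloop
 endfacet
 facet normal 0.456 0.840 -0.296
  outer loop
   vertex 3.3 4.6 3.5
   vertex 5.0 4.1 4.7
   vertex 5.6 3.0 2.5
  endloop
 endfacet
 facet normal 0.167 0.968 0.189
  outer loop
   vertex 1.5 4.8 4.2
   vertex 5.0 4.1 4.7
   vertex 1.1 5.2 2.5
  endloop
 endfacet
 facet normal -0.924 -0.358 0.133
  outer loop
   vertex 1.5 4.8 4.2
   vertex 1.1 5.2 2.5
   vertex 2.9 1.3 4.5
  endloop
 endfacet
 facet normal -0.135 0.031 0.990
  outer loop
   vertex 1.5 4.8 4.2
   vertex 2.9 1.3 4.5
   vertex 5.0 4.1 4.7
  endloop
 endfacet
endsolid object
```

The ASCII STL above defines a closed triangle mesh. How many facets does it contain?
10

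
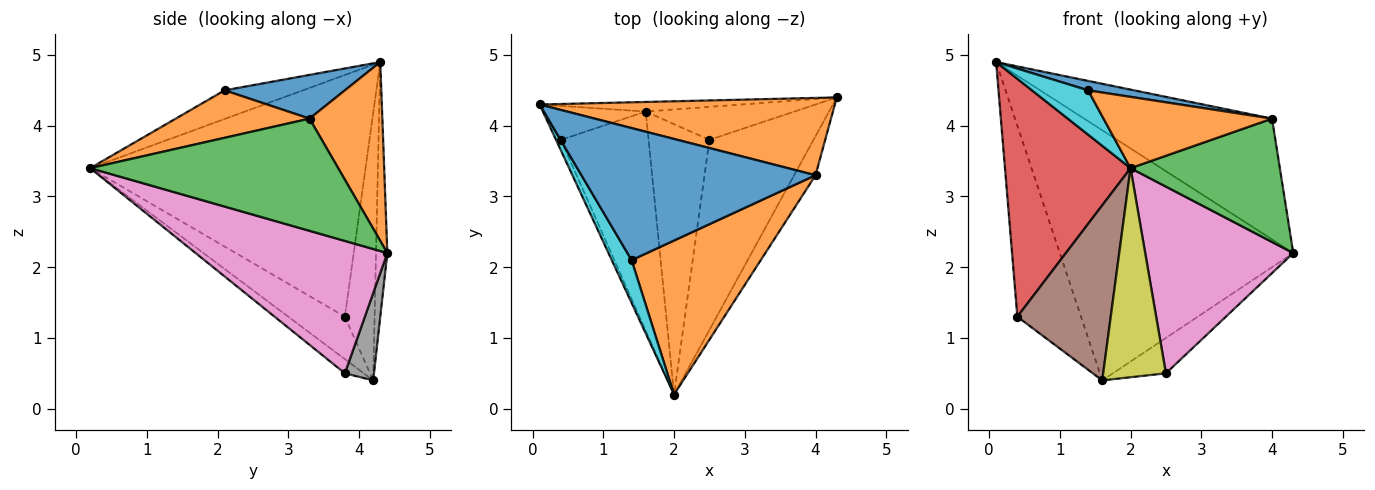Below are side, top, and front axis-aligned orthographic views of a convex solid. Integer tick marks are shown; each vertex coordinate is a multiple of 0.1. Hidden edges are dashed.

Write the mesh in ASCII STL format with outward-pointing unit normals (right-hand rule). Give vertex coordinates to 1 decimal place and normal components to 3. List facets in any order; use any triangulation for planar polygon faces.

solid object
 facet normal -0.048 0.998 -0.038
  outer loop
   vertex 1.6 4.2 0.4
   vertex 0.1 4.3 4.9
   vertex 4.3 4.4 2.2
  endloop
 endfacet
 facet normal 0.310 0.801 0.513
  outer loop
   vertex 4.0 3.3 4.1
   vertex 4.3 4.4 2.2
   vertex 0.1 4.3 4.9
  endloop
 endfacet
 facet normal 0.845 -0.509 -0.161
  outer loop
   vertex 4.0 3.3 4.1
   vertex 2.0 0.2 3.4
   vertex 4.3 4.4 2.2
  endloop
 endfacet
 facet normal -0.910 -0.415 -0.018
  outer loop
   vertex 0.4 3.8 1.3
   vertex 2.0 0.2 3.4
   vertex 0.1 4.3 4.9
  endloop
 endfacet
 facet normal -0.418 0.895 -0.159
  outer loop
   vertex 0.4 3.8 1.3
   vertex 0.1 4.3 4.9
   vertex 1.6 4.2 0.4
  endloop
 endfacet
 facet normal -0.354 -0.584 -0.731
  outer loop
   vertex 0.4 3.8 1.3
   vertex 1.6 4.2 0.4
   vertex 2.0 0.2 3.4
  endloop
 endfacet
 facet normal 0.672 -0.519 -0.528
  outer loop
   vertex 2.5 3.8 0.5
   vertex 4.3 4.4 2.2
   vertex 2.0 0.2 3.4
  endloop
 endfacet
 facet normal 0.372 0.679 -0.633
  outer loop
   vertex 2.5 3.8 0.5
   vertex 1.6 4.2 0.4
   vertex 4.3 4.4 2.2
  endloop
 endfacet
 facet normal -0.181 -0.602 -0.778
  outer loop
   vertex 2.5 3.8 0.5
   vertex 2.0 0.2 3.4
   vertex 1.6 4.2 0.4
  endloop
 endfacet
 facet normal -0.708 -0.508 0.491
  outer loop
   vertex 1.4 2.1 4.5
   vertex 0.1 4.3 4.9
   vertex 2.0 0.2 3.4
  endloop
 endfacet
 facet normal 0.183 -0.070 0.981
  outer loop
   vertex 1.4 2.1 4.5
   vertex 4.0 3.3 4.1
   vertex 0.1 4.3 4.9
  endloop
 endfacet
 facet normal 0.316 -0.398 0.861
  outer loop
   vertex 1.4 2.1 4.5
   vertex 2.0 0.2 3.4
   vertex 4.0 3.3 4.1
  endloop
 endfacet
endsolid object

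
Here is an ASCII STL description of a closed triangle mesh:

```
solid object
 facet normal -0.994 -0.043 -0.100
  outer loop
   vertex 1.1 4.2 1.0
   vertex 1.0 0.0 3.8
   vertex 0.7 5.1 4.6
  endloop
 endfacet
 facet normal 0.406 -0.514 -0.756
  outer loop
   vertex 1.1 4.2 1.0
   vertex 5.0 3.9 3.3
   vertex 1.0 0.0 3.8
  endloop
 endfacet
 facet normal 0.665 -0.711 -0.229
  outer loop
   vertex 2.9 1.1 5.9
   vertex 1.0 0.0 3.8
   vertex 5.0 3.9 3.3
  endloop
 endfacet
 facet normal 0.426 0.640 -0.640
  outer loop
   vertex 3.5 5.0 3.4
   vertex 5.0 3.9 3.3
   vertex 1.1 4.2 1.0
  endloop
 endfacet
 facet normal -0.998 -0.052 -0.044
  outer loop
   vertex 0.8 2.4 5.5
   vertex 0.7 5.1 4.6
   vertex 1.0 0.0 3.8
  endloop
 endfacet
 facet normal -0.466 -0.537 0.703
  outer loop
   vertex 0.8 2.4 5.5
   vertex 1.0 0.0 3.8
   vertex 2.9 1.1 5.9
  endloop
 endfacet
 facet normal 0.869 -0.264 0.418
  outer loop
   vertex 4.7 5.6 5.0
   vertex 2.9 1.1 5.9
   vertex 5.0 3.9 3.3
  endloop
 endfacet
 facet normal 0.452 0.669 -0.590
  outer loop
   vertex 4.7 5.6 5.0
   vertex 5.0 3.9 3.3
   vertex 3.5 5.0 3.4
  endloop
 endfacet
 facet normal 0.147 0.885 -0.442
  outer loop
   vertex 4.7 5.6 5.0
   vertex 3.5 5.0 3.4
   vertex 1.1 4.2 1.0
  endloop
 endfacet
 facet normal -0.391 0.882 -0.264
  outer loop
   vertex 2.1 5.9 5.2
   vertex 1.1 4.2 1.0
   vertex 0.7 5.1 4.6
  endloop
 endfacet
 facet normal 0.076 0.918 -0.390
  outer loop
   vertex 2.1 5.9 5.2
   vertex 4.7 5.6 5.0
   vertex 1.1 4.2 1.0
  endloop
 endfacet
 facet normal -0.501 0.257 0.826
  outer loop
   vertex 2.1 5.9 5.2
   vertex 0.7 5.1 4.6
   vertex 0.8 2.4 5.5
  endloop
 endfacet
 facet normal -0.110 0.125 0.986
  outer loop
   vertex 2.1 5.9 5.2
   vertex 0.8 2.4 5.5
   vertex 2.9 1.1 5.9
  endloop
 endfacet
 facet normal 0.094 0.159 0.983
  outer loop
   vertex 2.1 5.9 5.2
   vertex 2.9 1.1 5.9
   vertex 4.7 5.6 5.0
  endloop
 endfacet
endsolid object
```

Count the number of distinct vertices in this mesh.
9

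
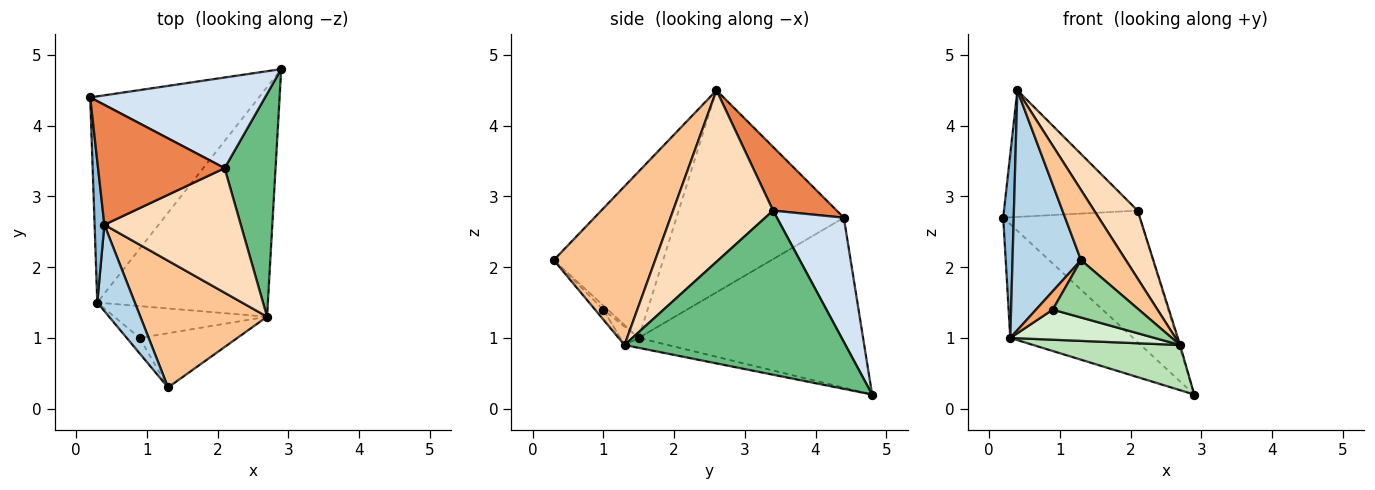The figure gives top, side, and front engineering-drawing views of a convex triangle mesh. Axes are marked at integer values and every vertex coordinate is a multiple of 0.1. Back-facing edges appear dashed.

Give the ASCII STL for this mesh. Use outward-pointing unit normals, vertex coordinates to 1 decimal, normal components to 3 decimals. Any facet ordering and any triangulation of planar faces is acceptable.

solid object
 facet normal -0.662 0.362 -0.657
  outer loop
   vertex 0.3 1.5 1.0
   vertex 0.2 4.4 2.7
   vertex 2.9 4.8 0.2
  endloop
 endfacet
 facet normal -0.997 -0.063 0.048
  outer loop
   vertex 0.3 1.5 1.0
   vertex 0.4 2.6 4.5
   vertex 0.2 4.4 2.7
  endloop
 endfacet
 facet normal -0.832 -0.522 0.188
  outer loop
   vertex 0.3 1.5 1.0
   vertex 1.3 0.3 2.1
   vertex 0.4 2.6 4.5
  endloop
 endfacet
 facet normal 0.374 0.764 0.526
  outer loop
   vertex 2.1 3.4 2.8
   vertex 2.9 4.8 0.2
   vertex 0.2 4.4 2.7
  endloop
 endfacet
 facet normal 0.327 0.686 0.650
  outer loop
   vertex 2.1 3.4 2.8
   vertex 0.2 4.4 2.7
   vertex 0.4 2.6 4.5
  endloop
 endfacet
 facet normal -0.201 -0.748 -0.633
  outer loop
   vertex 0.9 1.0 1.4
   vertex 1.3 0.3 2.1
   vertex 0.3 1.5 1.0
  endloop
 endfacet
 facet normal 0.739 -0.326 0.590
  outer loop
   vertex 2.7 1.3 0.9
   vertex 0.4 2.6 4.5
   vertex 1.3 0.3 2.1
  endloop
 endfacet
 facet normal 0.741 -0.322 0.590
  outer loop
   vertex 2.7 1.3 0.9
   vertex 2.1 3.4 2.8
   vertex 0.4 2.6 4.5
  endloop
 endfacet
 facet normal 0.955 0.005 0.296
  outer loop
   vertex 2.7 1.3 0.9
   vertex 2.9 4.8 0.2
   vertex 2.1 3.4 2.8
  endloop
 endfacet
 facet normal -0.070 -0.725 -0.685
  outer loop
   vertex 2.7 1.3 0.9
   vertex 1.3 0.3 2.1
   vertex 0.9 1.0 1.4
  endloop
 endfacet
 facet normal -0.057 -0.193 -0.980
  outer loop
   vertex 2.7 1.3 0.9
   vertex 0.3 1.5 1.0
   vertex 2.9 4.8 0.2
  endloop
 endfacet
 facet normal -0.087 -0.684 -0.724
  outer loop
   vertex 2.7 1.3 0.9
   vertex 0.9 1.0 1.4
   vertex 0.3 1.5 1.0
  endloop
 endfacet
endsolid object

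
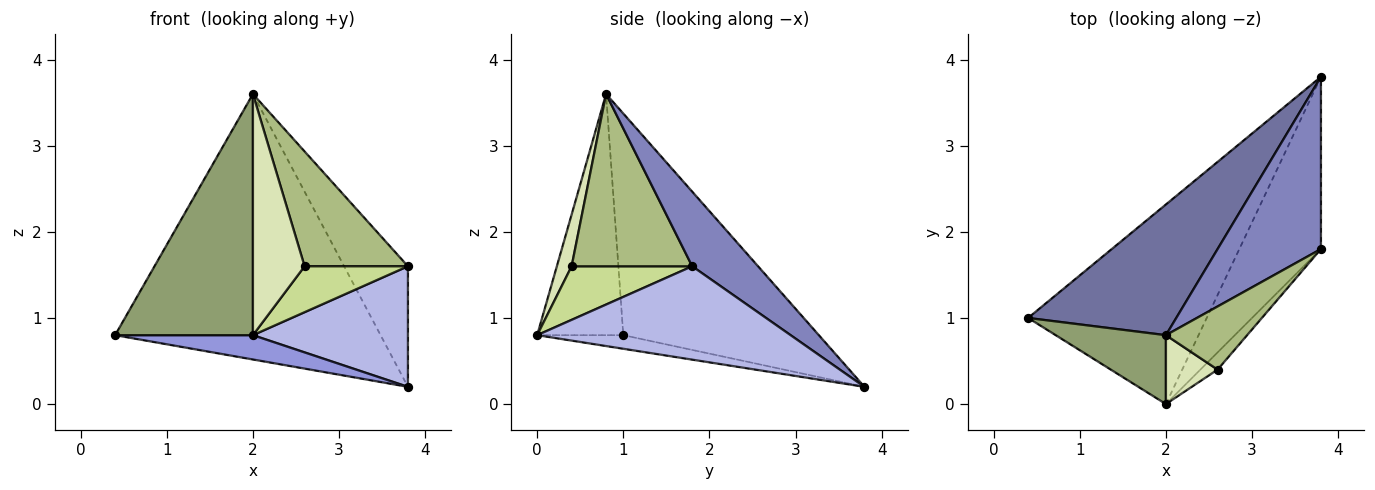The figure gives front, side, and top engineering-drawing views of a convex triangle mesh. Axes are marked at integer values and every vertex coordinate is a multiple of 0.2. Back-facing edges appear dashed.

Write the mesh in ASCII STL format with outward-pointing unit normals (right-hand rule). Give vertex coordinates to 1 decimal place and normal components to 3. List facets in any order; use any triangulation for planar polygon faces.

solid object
 facet normal -0.551 0.748 0.369
  outer loop
   vertex 2.0 0.8 3.6
   vertex 3.8 3.8 0.2
   vertex 0.4 1.0 0.8
  endloop
 endfacet
 facet normal 0.509 0.494 0.705
  outer loop
   vertex 2.0 0.8 3.6
   vertex 3.8 1.8 1.6
   vertex 3.8 3.8 0.2
  endloop
 endfacet
 facet normal -0.075 -0.121 -0.990
  outer loop
   vertex 2.0 0.0 0.8
   vertex 0.4 1.0 0.8
   vertex 3.8 3.8 0.2
  endloop
 endfacet
 facet normal 0.684 -0.418 -0.598
  outer loop
   vertex 2.0 0.0 0.8
   vertex 3.8 3.8 0.2
   vertex 3.8 1.8 1.6
  endloop
 endfacet
 facet normal -0.515 -0.824 0.235
  outer loop
   vertex 2.0 0.0 0.8
   vertex 2.0 0.8 3.6
   vertex 0.4 1.0 0.8
  endloop
 endfacet
 facet normal 0.715 -0.613 0.337
  outer loop
   vertex 2.6 0.4 1.6
   vertex 3.8 1.8 1.6
   vertex 2.0 0.8 3.6
  endloop
 endfacet
 facet normal 0.738 -0.632 -0.237
  outer loop
   vertex 2.6 0.4 1.6
   vertex 2.0 0.0 0.8
   vertex 3.8 1.8 1.6
  endloop
 endfacet
 facet normal 0.265 -0.927 0.265
  outer loop
   vertex 2.6 0.4 1.6
   vertex 2.0 0.8 3.6
   vertex 2.0 0.0 0.8
  endloop
 endfacet
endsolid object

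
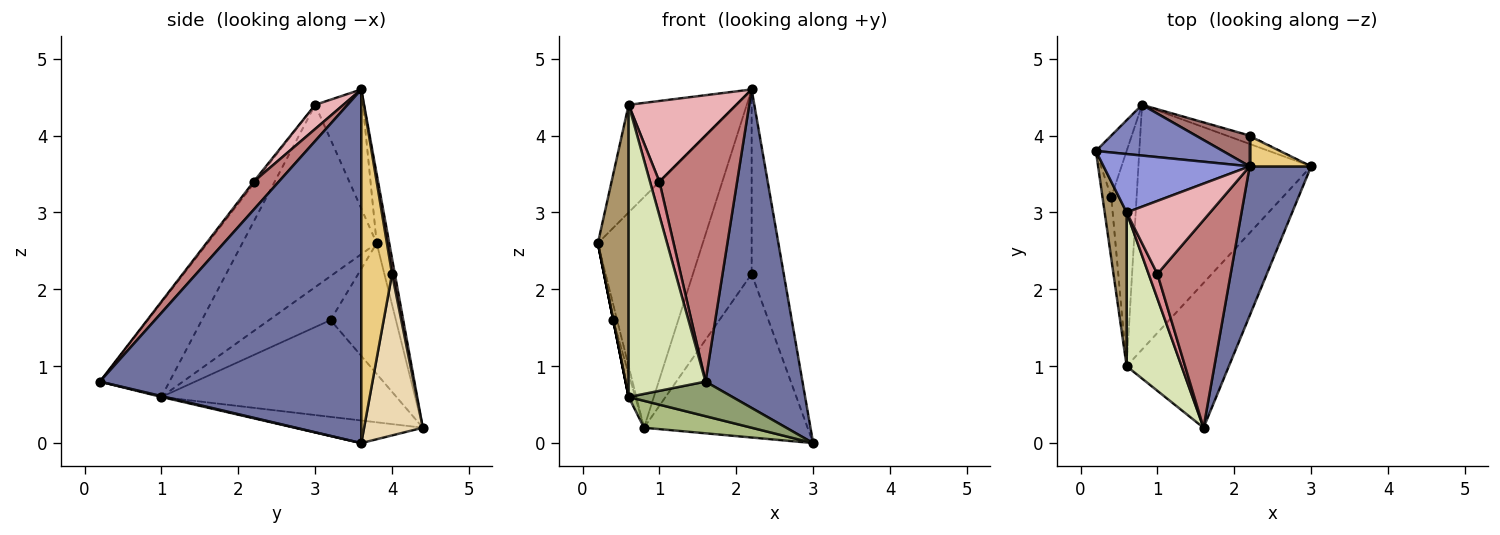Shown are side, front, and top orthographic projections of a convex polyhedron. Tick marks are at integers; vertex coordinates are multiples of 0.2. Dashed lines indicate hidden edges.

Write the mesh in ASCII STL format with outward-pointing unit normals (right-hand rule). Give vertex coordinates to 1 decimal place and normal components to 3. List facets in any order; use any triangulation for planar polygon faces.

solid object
 facet normal 0.925 -0.343 0.161
  outer loop
   vertex 2.2 3.6 4.6
   vertex 1.6 0.2 0.8
   vertex 3.0 3.6 0.0
  endloop
 endfacet
 facet normal -0.116 0.970 0.213
  outer loop
   vertex 0.8 4.4 0.2
   vertex 0.2 3.8 2.6
   vertex 2.2 3.6 4.6
  endloop
 endfacet
 facet normal -0.363 0.819 0.445
  outer loop
   vertex 0.6 3.0 4.4
   vertex 2.2 3.6 4.6
   vertex 0.2 3.8 2.6
  endloop
 endfacet
 facet normal -0.972 0.057 -0.229
  outer loop
   vertex 0.4 3.2 1.6
   vertex 0.2 3.8 2.6
   vertex 0.8 4.4 0.2
  endloop
 endfacet
 facet normal 0.009 -0.232 -0.973
  outer loop
   vertex 0.6 1.0 0.6
   vertex 3.0 3.6 0.0
   vertex 1.6 0.2 0.8
  endloop
 endfacet
 facet normal -0.129 -0.108 -0.986
  outer loop
   vertex 0.6 1.0 0.6
   vertex 0.8 4.4 0.2
   vertex 3.0 3.6 0.0
  endloop
 endfacet
 facet normal -0.967 0.027 -0.253
  outer loop
   vertex 0.6 1.0 0.6
   vertex 0.4 3.2 1.6
   vertex 0.8 4.4 0.2
  endloop
 endfacet
 facet normal -0.625 -0.691 0.363
  outer loop
   vertex 0.6 1.0 0.6
   vertex 1.6 0.2 0.8
   vertex 0.6 3.0 4.4
  endloop
 endfacet
 facet normal -0.968 -0.222 0.117
  outer loop
   vertex 0.6 1.0 0.6
   vertex 0.6 3.0 4.4
   vertex 0.2 3.8 2.6
  endloop
 endfacet
 facet normal -0.981 0.000 -0.196
  outer loop
   vertex 0.6 1.0 0.6
   vertex 0.2 3.8 2.6
   vertex 0.4 3.2 1.6
  endloop
 endfacet
 facet normal 0.687 0.717 0.119
  outer loop
   vertex 2.2 4.0 2.2
   vertex 2.2 3.6 4.6
   vertex 3.0 3.6 0.0
  endloop
 endfacet
 facet normal 0.337 0.940 -0.048
  outer loop
   vertex 2.2 4.0 2.2
   vertex 3.0 3.6 0.0
   vertex 0.8 4.4 0.2
  endloop
 endfacet
 facet normal 0.047 0.985 0.164
  outer loop
   vertex 2.2 4.0 2.2
   vertex 0.8 4.4 0.2
   vertex 2.2 3.6 4.6
  endloop
 endfacet
 facet normal 0.240 -0.742 0.626
  outer loop
   vertex 1.0 2.2 3.4
   vertex 1.6 0.2 0.8
   vertex 2.2 3.6 4.6
  endloop
 endfacet
 facet normal -0.145 -0.800 0.582
  outer loop
   vertex 1.0 2.2 3.4
   vertex 0.6 3.0 4.4
   vertex 1.6 0.2 0.8
  endloop
 endfacet
 facet normal 0.191 -0.728 0.659
  outer loop
   vertex 1.0 2.2 3.4
   vertex 2.2 3.6 4.6
   vertex 0.6 3.0 4.4
  endloop
 endfacet
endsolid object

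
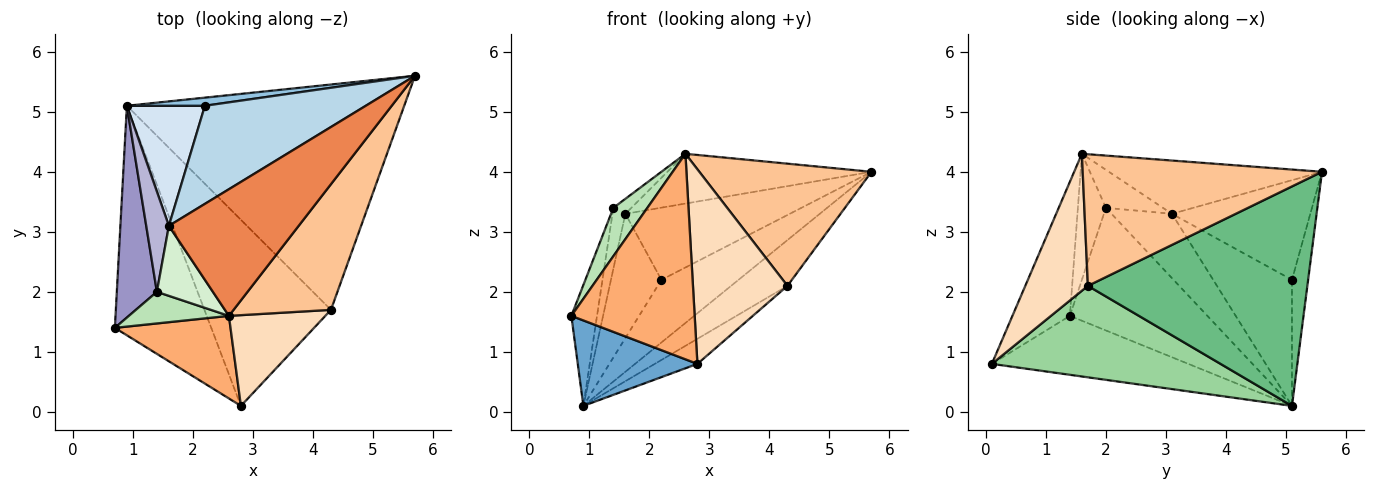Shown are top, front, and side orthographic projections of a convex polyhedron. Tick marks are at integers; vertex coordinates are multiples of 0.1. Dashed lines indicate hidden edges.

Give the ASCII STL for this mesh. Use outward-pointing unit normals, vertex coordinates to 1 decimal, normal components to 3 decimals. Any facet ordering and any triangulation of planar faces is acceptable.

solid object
 facet normal -0.497 -0.303 -0.813
  outer loop
   vertex 2.8 0.1 0.8
   vertex 0.7 1.4 1.6
   vertex 0.9 5.1 0.1
  endloop
 endfacet
 facet normal -0.203 0.971 0.126
  outer loop
   vertex 2.2 5.1 2.2
   vertex 5.7 5.6 4.0
   vertex 0.9 5.1 0.1
  endloop
 endfacet
 facet normal -0.446 0.530 0.721
  outer loop
   vertex 2.2 5.1 2.2
   vertex 1.6 3.1 3.3
   vertex 5.7 5.6 4.0
  endloop
 endfacet
 facet normal -0.747 0.478 0.462
  outer loop
   vertex 2.2 5.1 2.2
   vertex 0.9 5.1 0.1
   vertex 1.6 3.1 3.3
  endloop
 endfacet
 facet normal -0.357 0.342 0.869
  outer loop
   vertex 2.6 1.6 4.3
   vertex 5.7 5.6 4.0
   vertex 1.6 3.1 3.3
  endloop
 endfacet
 facet normal -0.397 -0.852 0.342
  outer loop
   vertex 2.6 1.6 4.3
   vertex 0.7 1.4 1.6
   vertex 2.8 0.1 0.8
  endloop
 endfacet
 facet normal 0.696 -0.501 0.515
  outer loop
   vertex 4.3 1.7 2.1
   vertex 5.7 5.6 4.0
   vertex 2.6 1.6 4.3
  endloop
 endfacet
 facet normal 0.515 -0.777 0.362
  outer loop
   vertex 4.3 1.7 2.1
   vertex 2.6 1.6 4.3
   vertex 2.8 0.1 0.8
  endloop
 endfacet
 facet normal 0.613 0.157 -0.774
  outer loop
   vertex 4.3 1.7 2.1
   vertex 0.9 5.1 0.1
   vertex 5.7 5.6 4.0
  endloop
 endfacet
 facet normal 0.582 0.109 -0.806
  outer loop
   vertex 4.3 1.7 2.1
   vertex 2.8 0.1 0.8
   vertex 0.9 5.1 0.1
  endloop
 endfacet
 facet normal -0.568 -0.689 0.450
  outer loop
   vertex 1.4 2.0 3.4
   vertex 0.7 1.4 1.6
   vertex 2.6 1.6 4.3
  endloop
 endfacet
 facet normal -0.553 0.175 0.815
  outer loop
   vertex 1.4 2.0 3.4
   vertex 2.6 1.6 4.3
   vertex 1.6 3.1 3.3
  endloop
 endfacet
 facet normal -0.936 0.175 0.306
  outer loop
   vertex 1.4 2.0 3.4
   vertex 0.9 5.1 0.1
   vertex 0.7 1.4 1.6
  endloop
 endfacet
 facet normal -0.925 0.198 0.326
  outer loop
   vertex 1.4 2.0 3.4
   vertex 1.6 3.1 3.3
   vertex 0.9 5.1 0.1
  endloop
 endfacet
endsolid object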